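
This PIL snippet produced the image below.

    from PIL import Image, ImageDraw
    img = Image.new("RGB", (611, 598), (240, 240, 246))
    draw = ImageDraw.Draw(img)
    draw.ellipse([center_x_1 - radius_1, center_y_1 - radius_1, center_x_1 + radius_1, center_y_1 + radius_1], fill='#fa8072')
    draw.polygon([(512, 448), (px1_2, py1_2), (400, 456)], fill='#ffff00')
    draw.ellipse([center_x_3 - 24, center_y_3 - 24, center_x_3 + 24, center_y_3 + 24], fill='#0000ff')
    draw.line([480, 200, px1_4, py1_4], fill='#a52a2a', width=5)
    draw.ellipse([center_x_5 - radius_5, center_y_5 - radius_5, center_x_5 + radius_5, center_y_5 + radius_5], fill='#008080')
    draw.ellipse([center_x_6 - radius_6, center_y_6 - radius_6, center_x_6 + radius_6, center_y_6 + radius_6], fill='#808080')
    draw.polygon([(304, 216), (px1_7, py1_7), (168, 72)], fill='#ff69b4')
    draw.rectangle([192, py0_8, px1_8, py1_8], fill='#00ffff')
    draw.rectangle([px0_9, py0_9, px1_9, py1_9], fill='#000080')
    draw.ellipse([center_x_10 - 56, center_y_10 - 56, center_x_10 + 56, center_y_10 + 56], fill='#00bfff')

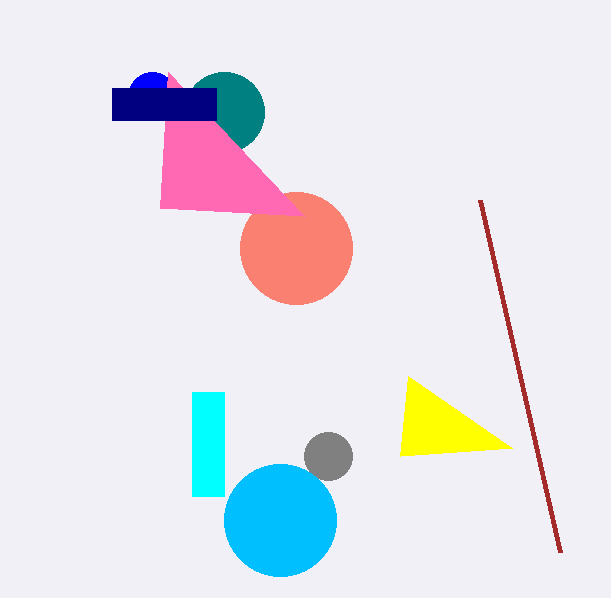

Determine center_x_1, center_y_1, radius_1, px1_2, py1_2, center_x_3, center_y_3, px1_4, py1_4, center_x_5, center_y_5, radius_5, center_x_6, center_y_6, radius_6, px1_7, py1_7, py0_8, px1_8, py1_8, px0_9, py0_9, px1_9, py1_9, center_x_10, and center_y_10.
center_x_1 = 296
center_y_1 = 248
radius_1 = 56
px1_2 = 408
py1_2 = 376
center_x_3 = 152
center_y_3 = 96
px1_4 = 560
py1_4 = 552
center_x_5 = 224
center_y_5 = 112
radius_5 = 40
center_x_6 = 328
center_y_6 = 456
radius_6 = 24
px1_7 = 160
py1_7 = 208
py0_8 = 392
px1_8 = 224
py1_8 = 496
px0_9 = 112
py0_9 = 88
px1_9 = 216
py1_9 = 120
center_x_10 = 280
center_y_10 = 520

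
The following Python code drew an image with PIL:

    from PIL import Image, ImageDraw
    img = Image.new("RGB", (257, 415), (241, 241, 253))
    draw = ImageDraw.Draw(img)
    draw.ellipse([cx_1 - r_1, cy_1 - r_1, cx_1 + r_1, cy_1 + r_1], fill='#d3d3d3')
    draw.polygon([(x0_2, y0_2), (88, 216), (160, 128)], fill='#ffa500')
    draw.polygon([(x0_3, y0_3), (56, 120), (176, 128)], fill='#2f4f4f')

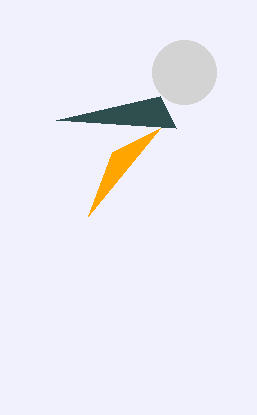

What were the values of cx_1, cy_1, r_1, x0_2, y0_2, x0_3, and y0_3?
cx_1 = 184, cy_1 = 72, r_1 = 32, x0_2 = 112, y0_2 = 152, x0_3 = 160, y0_3 = 96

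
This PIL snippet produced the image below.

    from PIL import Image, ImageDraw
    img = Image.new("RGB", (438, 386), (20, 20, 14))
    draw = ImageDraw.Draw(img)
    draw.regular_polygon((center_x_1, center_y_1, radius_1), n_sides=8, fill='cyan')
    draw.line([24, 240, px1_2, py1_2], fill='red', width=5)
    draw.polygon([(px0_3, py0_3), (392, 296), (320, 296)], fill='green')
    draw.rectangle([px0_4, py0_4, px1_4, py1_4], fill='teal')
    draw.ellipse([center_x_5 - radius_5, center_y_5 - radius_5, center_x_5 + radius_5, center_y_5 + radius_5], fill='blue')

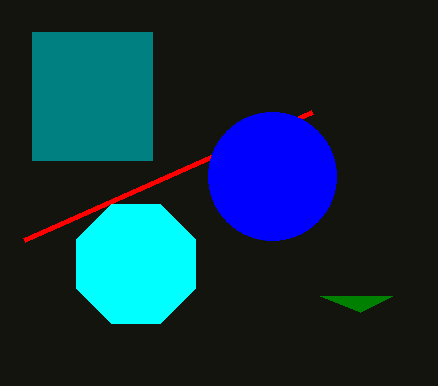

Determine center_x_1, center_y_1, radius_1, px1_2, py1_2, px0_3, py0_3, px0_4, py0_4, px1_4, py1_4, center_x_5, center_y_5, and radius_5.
center_x_1 = 136, center_y_1 = 264, radius_1 = 64, px1_2 = 312, py1_2 = 112, px0_3 = 360, py0_3 = 312, px0_4 = 32, py0_4 = 32, px1_4 = 152, py1_4 = 160, center_x_5 = 272, center_y_5 = 176, radius_5 = 64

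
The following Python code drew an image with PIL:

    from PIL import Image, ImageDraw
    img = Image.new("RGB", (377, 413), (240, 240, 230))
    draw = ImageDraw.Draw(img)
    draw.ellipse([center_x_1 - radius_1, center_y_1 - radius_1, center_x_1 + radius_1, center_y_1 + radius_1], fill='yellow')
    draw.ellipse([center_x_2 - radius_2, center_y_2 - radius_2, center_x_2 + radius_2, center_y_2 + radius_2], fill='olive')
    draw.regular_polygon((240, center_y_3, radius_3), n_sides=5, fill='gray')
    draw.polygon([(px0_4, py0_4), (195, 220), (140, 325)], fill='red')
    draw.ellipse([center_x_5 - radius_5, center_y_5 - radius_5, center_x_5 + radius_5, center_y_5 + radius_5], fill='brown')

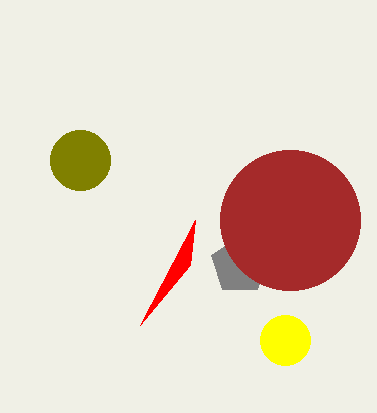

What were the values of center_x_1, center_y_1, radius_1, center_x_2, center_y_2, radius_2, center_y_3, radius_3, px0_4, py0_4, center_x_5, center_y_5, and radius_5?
center_x_1 = 285; center_y_1 = 340; radius_1 = 25; center_x_2 = 80; center_y_2 = 160; radius_2 = 30; center_y_3 = 265; radius_3 = 30; px0_4 = 190; py0_4 = 265; center_x_5 = 290; center_y_5 = 220; radius_5 = 70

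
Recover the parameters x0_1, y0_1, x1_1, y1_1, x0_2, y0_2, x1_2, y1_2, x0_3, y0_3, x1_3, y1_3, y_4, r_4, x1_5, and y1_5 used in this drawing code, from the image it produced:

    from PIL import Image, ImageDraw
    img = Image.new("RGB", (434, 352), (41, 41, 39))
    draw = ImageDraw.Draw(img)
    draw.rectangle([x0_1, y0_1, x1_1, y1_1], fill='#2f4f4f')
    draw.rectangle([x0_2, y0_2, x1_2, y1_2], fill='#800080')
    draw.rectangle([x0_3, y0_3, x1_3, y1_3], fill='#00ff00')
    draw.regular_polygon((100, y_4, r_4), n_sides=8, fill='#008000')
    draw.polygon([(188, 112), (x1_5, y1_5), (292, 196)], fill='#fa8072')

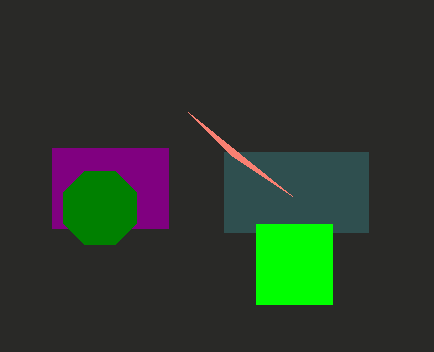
x0_1 = 224; y0_1 = 152; x1_1 = 368; y1_1 = 232; x0_2 = 52; y0_2 = 148; x1_2 = 168; y1_2 = 228; x0_3 = 256; y0_3 = 224; x1_3 = 332; y1_3 = 304; y_4 = 208; r_4 = 40; x1_5 = 232; y1_5 = 156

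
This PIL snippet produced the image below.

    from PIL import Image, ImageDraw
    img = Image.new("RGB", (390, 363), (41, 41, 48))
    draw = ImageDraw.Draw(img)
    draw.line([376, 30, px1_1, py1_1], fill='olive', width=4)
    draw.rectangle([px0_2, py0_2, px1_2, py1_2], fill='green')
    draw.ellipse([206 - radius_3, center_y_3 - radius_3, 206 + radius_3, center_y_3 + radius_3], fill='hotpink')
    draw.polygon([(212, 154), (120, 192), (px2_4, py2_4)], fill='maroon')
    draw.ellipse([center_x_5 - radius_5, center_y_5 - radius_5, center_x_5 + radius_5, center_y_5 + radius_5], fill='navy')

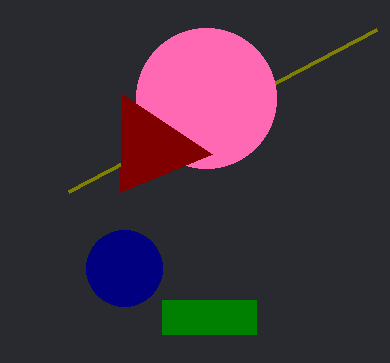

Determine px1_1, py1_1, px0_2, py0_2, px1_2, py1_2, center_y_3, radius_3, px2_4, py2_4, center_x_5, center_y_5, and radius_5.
px1_1 = 68, py1_1 = 192, px0_2 = 162, py0_2 = 300, px1_2 = 256, py1_2 = 334, center_y_3 = 98, radius_3 = 70, px2_4 = 122, py2_4 = 94, center_x_5 = 124, center_y_5 = 268, radius_5 = 38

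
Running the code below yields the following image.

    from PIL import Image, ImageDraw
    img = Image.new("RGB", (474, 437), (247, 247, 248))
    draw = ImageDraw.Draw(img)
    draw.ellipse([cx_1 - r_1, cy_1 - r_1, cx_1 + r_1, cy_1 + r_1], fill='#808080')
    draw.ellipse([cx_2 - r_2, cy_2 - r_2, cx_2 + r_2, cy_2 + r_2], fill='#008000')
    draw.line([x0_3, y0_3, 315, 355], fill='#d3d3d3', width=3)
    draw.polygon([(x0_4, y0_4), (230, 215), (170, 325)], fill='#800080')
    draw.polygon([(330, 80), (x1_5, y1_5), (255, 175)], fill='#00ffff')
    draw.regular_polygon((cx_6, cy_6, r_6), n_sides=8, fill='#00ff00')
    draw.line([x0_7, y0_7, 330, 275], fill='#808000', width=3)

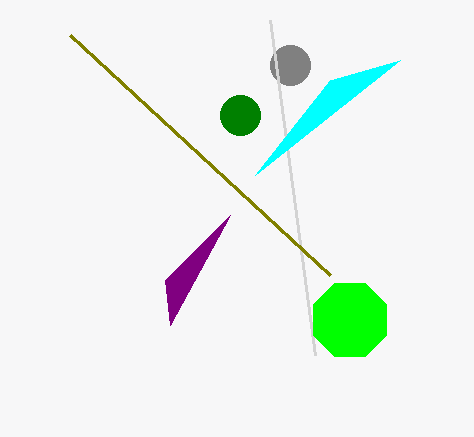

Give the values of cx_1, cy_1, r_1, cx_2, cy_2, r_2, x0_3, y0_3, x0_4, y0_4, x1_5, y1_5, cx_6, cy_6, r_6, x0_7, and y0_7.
cx_1 = 290; cy_1 = 65; r_1 = 20; cx_2 = 240; cy_2 = 115; r_2 = 20; x0_3 = 270; y0_3 = 20; x0_4 = 165; y0_4 = 280; x1_5 = 400; y1_5 = 60; cx_6 = 350; cy_6 = 320; r_6 = 40; x0_7 = 70; y0_7 = 35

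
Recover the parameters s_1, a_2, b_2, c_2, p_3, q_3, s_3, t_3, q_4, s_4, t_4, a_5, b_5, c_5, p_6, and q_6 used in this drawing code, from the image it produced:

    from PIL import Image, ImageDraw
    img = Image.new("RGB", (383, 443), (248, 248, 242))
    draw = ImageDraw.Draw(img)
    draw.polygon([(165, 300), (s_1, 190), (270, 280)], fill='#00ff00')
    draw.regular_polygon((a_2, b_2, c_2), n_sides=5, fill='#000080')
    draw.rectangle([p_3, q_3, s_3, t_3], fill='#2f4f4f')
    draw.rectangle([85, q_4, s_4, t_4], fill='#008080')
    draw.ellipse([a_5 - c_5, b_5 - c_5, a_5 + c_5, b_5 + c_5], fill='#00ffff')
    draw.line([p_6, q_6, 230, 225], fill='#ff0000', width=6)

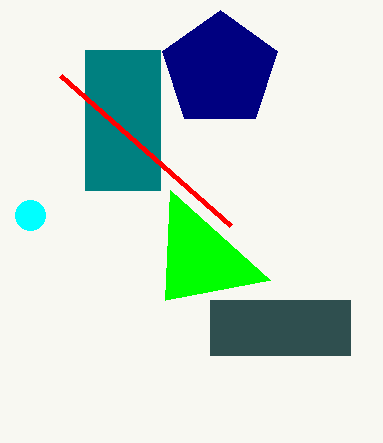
s_1 = 170; a_2 = 220; b_2 = 70; c_2 = 60; p_3 = 210; q_3 = 300; s_3 = 350; t_3 = 355; q_4 = 50; s_4 = 160; t_4 = 190; a_5 = 30; b_5 = 215; c_5 = 15; p_6 = 60; q_6 = 75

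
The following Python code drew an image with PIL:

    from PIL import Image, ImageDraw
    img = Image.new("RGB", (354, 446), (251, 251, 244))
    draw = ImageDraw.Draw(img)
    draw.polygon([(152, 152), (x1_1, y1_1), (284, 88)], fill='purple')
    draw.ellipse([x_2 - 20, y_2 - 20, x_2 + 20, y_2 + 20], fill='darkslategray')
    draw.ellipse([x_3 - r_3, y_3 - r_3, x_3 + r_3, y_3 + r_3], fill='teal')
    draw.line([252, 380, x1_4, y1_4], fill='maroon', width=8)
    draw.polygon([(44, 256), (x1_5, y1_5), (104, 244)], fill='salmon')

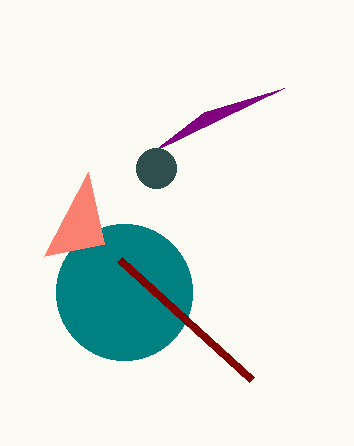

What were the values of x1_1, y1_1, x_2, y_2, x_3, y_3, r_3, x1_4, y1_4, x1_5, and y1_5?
x1_1 = 204; y1_1 = 112; x_2 = 156; y_2 = 168; x_3 = 124; y_3 = 292; r_3 = 68; x1_4 = 120; y1_4 = 260; x1_5 = 88; y1_5 = 172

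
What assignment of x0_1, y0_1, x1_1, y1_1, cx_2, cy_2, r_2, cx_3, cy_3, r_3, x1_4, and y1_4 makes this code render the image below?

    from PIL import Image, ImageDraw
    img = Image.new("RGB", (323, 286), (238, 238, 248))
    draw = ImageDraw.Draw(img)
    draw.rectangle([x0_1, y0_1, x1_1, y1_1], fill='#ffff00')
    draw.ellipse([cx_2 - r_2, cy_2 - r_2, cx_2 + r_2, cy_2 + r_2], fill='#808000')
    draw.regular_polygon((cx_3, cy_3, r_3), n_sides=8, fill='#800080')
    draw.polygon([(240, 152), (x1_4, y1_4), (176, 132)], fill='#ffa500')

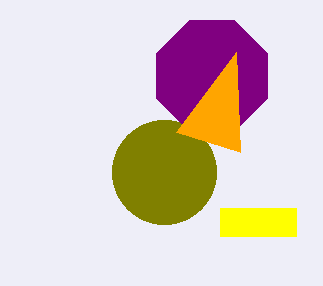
x0_1 = 220, y0_1 = 208, x1_1 = 296, y1_1 = 236, cx_2 = 164, cy_2 = 172, r_2 = 52, cx_3 = 212, cy_3 = 76, r_3 = 60, x1_4 = 236, y1_4 = 52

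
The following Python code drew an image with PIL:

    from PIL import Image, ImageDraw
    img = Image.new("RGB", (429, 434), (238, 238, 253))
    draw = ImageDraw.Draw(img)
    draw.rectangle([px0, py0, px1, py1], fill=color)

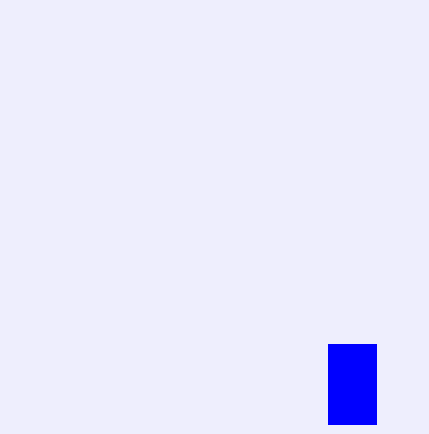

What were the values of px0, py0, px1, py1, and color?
px0 = 328
py0 = 344
px1 = 376
py1 = 424
color = 'blue'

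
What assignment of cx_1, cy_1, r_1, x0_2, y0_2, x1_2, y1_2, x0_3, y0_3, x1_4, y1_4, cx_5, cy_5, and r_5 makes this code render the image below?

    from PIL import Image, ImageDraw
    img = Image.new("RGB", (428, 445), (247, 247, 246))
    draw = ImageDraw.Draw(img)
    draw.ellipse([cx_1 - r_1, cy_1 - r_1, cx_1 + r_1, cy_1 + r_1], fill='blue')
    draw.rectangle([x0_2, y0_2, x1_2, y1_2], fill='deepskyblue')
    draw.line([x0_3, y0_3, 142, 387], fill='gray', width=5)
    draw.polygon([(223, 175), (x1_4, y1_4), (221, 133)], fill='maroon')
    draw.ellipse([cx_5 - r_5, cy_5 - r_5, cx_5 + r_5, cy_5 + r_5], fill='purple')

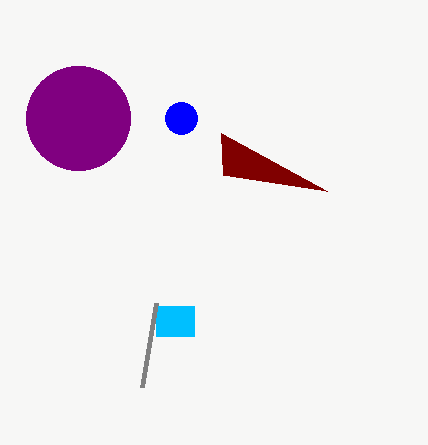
cx_1 = 181
cy_1 = 118
r_1 = 16
x0_2 = 156
y0_2 = 306
x1_2 = 194
y1_2 = 336
x0_3 = 156
y0_3 = 303
x1_4 = 327
y1_4 = 191
cx_5 = 78
cy_5 = 118
r_5 = 52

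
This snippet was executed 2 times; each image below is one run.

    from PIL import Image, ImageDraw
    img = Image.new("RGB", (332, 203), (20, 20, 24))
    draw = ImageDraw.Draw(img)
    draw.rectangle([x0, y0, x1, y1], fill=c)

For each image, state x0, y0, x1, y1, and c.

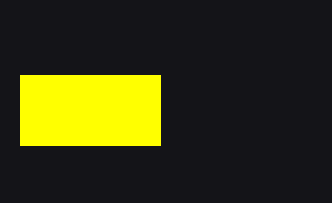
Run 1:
x0 = 20, y0 = 75, x1 = 160, y1 = 145, c = 'yellow'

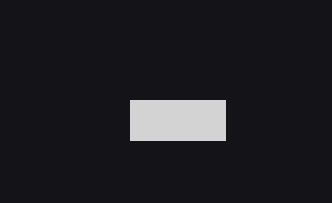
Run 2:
x0 = 130, y0 = 100, x1 = 225, y1 = 140, c = 'lightgray'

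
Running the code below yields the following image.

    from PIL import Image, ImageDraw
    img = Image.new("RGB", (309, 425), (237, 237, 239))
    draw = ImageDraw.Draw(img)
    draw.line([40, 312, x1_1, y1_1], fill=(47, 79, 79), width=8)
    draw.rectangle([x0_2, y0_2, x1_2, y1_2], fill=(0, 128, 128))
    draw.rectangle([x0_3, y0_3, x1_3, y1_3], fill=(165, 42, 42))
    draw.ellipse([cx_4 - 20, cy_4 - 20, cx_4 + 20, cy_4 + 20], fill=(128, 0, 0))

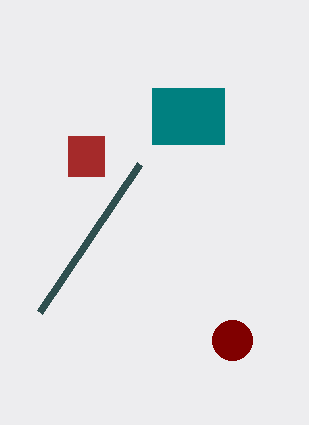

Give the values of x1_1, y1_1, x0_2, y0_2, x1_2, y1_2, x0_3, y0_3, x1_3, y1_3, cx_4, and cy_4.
x1_1 = 140
y1_1 = 164
x0_2 = 152
y0_2 = 88
x1_2 = 224
y1_2 = 144
x0_3 = 68
y0_3 = 136
x1_3 = 104
y1_3 = 176
cx_4 = 232
cy_4 = 340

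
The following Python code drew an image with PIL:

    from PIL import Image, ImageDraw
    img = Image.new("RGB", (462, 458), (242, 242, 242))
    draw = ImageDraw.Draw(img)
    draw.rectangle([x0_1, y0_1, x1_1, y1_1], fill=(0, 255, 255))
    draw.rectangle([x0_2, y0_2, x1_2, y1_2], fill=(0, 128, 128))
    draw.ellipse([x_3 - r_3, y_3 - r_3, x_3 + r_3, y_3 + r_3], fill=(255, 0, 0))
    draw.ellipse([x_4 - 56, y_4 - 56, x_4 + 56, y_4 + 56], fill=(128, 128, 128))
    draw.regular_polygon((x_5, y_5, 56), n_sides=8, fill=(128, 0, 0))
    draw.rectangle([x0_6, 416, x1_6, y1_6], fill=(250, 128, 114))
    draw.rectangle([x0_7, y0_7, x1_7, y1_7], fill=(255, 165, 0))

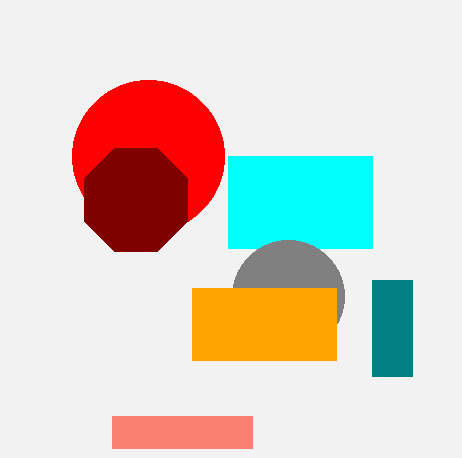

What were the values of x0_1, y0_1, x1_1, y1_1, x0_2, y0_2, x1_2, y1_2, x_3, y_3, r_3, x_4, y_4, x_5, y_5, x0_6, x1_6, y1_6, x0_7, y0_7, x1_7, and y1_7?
x0_1 = 228; y0_1 = 156; x1_1 = 372; y1_1 = 248; x0_2 = 372; y0_2 = 280; x1_2 = 412; y1_2 = 376; x_3 = 148; y_3 = 156; r_3 = 76; x_4 = 288; y_4 = 296; x_5 = 136; y_5 = 200; x0_6 = 112; x1_6 = 252; y1_6 = 448; x0_7 = 192; y0_7 = 288; x1_7 = 336; y1_7 = 360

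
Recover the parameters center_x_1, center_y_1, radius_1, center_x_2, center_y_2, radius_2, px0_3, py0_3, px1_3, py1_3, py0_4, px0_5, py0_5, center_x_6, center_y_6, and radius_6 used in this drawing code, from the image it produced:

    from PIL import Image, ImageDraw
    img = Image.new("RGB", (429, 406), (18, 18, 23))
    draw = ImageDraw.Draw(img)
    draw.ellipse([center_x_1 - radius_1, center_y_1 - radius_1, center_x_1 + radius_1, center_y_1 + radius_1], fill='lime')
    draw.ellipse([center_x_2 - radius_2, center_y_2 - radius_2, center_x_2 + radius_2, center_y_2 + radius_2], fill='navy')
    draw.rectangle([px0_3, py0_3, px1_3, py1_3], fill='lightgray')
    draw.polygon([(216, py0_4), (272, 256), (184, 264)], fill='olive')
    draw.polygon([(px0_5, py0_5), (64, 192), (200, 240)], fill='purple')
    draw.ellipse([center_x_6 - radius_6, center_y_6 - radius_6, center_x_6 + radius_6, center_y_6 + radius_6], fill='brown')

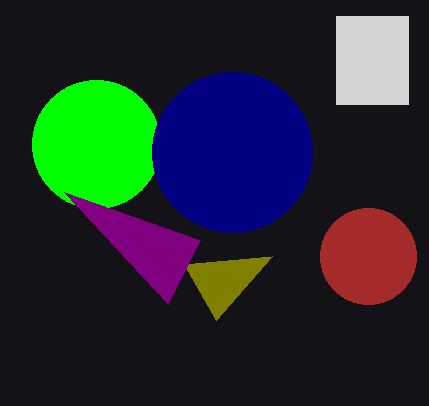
center_x_1 = 96; center_y_1 = 144; radius_1 = 64; center_x_2 = 232; center_y_2 = 152; radius_2 = 80; px0_3 = 336; py0_3 = 16; px1_3 = 408; py1_3 = 104; py0_4 = 320; px0_5 = 168; py0_5 = 304; center_x_6 = 368; center_y_6 = 256; radius_6 = 48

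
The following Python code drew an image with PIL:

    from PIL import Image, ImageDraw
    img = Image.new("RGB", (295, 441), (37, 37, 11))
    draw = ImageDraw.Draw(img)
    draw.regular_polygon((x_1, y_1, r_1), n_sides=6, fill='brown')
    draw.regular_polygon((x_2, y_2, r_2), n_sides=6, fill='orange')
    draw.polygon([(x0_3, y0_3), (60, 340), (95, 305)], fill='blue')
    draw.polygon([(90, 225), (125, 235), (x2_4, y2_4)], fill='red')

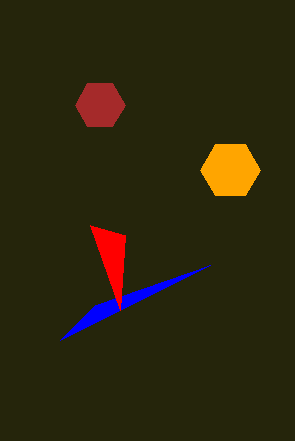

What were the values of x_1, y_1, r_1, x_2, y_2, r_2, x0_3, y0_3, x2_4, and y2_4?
x_1 = 100; y_1 = 105; r_1 = 25; x_2 = 230; y_2 = 170; r_2 = 30; x0_3 = 210; y0_3 = 265; x2_4 = 120; y2_4 = 310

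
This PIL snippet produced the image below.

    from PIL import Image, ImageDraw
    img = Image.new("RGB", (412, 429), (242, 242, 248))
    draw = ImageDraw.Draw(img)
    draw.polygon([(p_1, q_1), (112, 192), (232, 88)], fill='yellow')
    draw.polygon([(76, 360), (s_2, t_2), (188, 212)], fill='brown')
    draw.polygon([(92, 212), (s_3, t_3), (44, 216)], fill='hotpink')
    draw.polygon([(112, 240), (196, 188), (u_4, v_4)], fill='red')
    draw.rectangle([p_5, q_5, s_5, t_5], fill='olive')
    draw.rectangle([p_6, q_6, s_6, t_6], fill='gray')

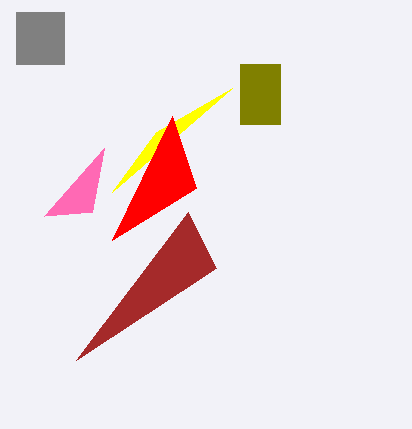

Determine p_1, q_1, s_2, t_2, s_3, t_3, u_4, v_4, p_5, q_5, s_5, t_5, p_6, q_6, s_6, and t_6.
p_1 = 156; q_1 = 132; s_2 = 216; t_2 = 268; s_3 = 104; t_3 = 148; u_4 = 172; v_4 = 116; p_5 = 240; q_5 = 64; s_5 = 280; t_5 = 124; p_6 = 16; q_6 = 12; s_6 = 64; t_6 = 64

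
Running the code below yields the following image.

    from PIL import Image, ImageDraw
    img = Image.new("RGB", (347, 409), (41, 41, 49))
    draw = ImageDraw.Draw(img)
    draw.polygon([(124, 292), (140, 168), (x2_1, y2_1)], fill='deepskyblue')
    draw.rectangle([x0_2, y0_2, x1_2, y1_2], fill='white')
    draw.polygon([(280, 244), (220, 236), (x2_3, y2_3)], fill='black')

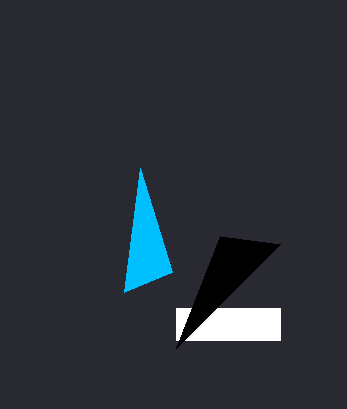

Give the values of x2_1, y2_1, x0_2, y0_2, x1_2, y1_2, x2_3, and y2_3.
x2_1 = 172, y2_1 = 272, x0_2 = 176, y0_2 = 308, x1_2 = 280, y1_2 = 340, x2_3 = 176, y2_3 = 348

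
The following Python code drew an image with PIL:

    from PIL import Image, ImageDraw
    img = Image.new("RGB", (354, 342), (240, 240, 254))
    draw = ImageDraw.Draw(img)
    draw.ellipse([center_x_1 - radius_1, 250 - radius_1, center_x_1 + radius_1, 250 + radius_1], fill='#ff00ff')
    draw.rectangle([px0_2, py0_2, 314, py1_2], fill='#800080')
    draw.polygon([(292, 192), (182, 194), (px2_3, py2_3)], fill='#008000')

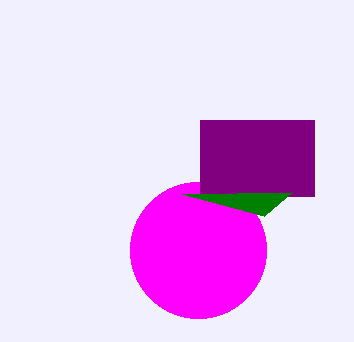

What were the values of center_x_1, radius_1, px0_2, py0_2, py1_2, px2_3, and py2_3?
center_x_1 = 198
radius_1 = 68
px0_2 = 200
py0_2 = 120
py1_2 = 196
px2_3 = 264
py2_3 = 216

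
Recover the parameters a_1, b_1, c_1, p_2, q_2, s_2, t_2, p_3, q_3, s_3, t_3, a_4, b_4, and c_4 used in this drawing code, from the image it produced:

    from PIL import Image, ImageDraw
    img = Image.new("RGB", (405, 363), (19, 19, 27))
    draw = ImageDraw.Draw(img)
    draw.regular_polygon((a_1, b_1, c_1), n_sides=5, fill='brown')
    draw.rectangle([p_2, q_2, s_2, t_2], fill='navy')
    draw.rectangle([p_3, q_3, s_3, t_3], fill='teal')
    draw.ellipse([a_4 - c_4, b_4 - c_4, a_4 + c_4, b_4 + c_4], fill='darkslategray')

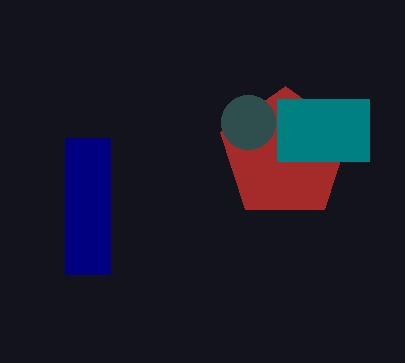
a_1 = 285, b_1 = 154, c_1 = 68, p_2 = 65, q_2 = 138, s_2 = 110, t_2 = 274, p_3 = 277, q_3 = 99, s_3 = 369, t_3 = 161, a_4 = 248, b_4 = 122, c_4 = 27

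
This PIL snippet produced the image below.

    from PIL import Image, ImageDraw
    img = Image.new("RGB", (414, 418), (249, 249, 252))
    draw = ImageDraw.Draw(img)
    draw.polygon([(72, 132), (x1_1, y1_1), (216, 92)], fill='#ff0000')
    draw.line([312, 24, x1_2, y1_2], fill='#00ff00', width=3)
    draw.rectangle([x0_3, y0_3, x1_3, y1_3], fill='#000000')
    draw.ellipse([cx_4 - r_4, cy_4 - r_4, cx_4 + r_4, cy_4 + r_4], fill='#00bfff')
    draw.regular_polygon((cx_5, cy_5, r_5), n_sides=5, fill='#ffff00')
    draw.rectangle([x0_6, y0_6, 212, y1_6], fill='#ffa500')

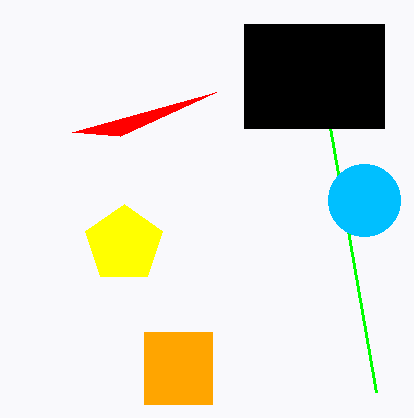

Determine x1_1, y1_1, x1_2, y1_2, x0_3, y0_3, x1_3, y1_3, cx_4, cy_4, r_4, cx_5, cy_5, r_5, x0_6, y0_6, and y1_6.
x1_1 = 120
y1_1 = 136
x1_2 = 376
y1_2 = 392
x0_3 = 244
y0_3 = 24
x1_3 = 384
y1_3 = 128
cx_4 = 364
cy_4 = 200
r_4 = 36
cx_5 = 124
cy_5 = 244
r_5 = 40
x0_6 = 144
y0_6 = 332
y1_6 = 404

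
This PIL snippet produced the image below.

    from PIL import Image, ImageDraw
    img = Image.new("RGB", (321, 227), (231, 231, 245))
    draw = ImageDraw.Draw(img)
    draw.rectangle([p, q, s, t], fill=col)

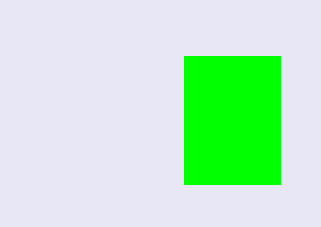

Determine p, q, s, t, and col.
p = 184
q = 56
s = 280
t = 184
col = 'lime'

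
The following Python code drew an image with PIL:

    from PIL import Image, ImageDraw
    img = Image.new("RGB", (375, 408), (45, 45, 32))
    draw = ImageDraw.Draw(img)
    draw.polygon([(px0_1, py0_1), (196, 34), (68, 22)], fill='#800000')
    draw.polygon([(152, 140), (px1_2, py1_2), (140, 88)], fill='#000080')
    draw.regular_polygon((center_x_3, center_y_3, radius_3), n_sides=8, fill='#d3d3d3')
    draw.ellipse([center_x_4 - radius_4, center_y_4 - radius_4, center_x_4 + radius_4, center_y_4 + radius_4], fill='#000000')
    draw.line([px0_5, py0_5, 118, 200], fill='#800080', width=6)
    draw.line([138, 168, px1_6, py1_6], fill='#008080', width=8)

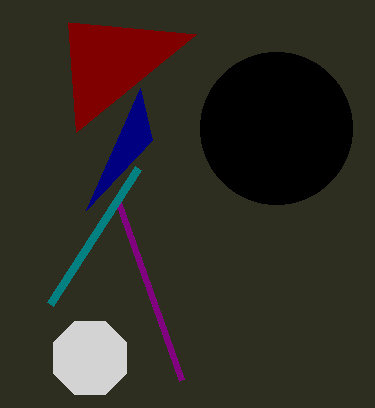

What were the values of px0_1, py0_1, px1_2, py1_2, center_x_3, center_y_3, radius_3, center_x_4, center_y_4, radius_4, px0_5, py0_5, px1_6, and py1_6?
px0_1 = 76
py0_1 = 132
px1_2 = 86
py1_2 = 210
center_x_3 = 90
center_y_3 = 358
radius_3 = 40
center_x_4 = 276
center_y_4 = 128
radius_4 = 76
px0_5 = 182
py0_5 = 380
px1_6 = 50
py1_6 = 304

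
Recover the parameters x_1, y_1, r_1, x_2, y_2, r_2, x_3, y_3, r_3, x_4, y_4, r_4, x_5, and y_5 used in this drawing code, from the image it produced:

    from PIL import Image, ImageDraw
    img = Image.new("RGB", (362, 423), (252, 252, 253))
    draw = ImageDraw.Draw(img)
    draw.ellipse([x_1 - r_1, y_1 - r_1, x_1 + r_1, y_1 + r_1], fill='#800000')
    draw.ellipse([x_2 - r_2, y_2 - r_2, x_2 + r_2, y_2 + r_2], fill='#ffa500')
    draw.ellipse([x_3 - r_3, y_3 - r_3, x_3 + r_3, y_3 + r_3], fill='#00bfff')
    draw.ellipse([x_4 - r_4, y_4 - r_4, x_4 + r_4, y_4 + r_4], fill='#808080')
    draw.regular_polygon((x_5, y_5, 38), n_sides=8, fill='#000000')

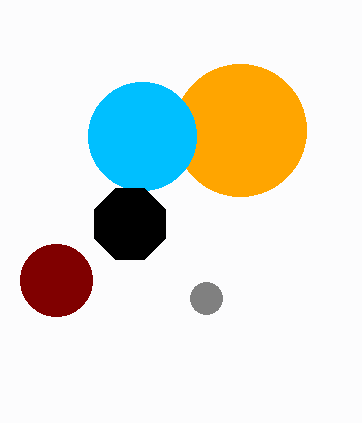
x_1 = 56, y_1 = 280, r_1 = 36, x_2 = 240, y_2 = 130, r_2 = 66, x_3 = 142, y_3 = 136, r_3 = 54, x_4 = 206, y_4 = 298, r_4 = 16, x_5 = 130, y_5 = 224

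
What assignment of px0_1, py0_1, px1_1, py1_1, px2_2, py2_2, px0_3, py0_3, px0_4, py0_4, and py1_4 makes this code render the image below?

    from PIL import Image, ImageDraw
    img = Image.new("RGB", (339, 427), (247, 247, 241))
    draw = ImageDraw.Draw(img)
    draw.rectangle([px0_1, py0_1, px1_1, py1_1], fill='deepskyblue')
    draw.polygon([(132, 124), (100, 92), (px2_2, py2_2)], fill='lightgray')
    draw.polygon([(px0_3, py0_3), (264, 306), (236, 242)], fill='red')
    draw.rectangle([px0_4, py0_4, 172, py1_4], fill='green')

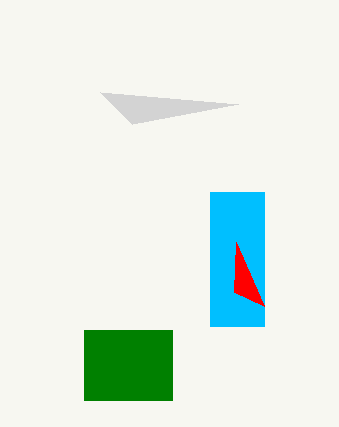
px0_1 = 210
py0_1 = 192
px1_1 = 264
py1_1 = 326
px2_2 = 238
py2_2 = 104
px0_3 = 234
py0_3 = 292
px0_4 = 84
py0_4 = 330
py1_4 = 400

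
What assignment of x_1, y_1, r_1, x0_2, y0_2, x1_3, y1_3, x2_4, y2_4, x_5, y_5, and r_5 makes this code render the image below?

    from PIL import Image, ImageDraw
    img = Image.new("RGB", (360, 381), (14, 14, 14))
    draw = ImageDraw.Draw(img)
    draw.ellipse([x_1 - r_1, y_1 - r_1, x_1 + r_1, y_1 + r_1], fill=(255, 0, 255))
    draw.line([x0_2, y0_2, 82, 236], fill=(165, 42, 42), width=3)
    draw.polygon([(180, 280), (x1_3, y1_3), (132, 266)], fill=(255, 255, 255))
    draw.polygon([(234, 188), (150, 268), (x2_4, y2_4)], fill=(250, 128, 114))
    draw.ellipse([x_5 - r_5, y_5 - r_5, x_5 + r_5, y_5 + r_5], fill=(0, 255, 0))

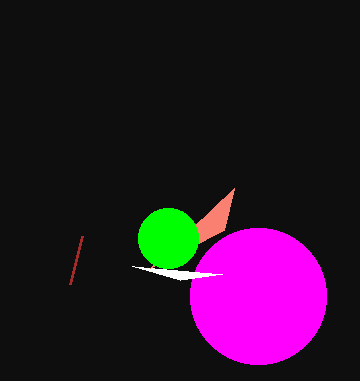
x_1 = 258; y_1 = 296; r_1 = 68; x0_2 = 70; y0_2 = 284; x1_3 = 222; y1_3 = 274; x2_4 = 224; y2_4 = 230; x_5 = 168; y_5 = 238; r_5 = 30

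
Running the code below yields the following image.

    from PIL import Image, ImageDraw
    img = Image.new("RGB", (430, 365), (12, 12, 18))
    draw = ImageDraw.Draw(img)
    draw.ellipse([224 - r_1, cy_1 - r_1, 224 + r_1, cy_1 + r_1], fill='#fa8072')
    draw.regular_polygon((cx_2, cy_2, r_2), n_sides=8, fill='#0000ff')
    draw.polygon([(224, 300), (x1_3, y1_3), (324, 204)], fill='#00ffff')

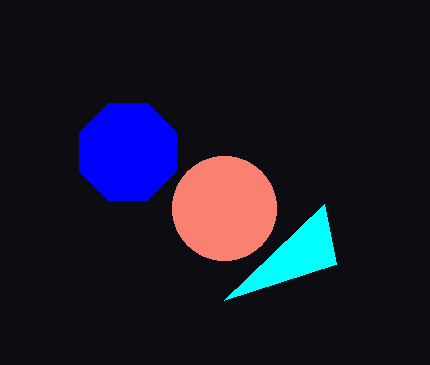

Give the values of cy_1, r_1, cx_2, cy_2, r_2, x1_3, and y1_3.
cy_1 = 208
r_1 = 52
cx_2 = 128
cy_2 = 152
r_2 = 52
x1_3 = 336
y1_3 = 264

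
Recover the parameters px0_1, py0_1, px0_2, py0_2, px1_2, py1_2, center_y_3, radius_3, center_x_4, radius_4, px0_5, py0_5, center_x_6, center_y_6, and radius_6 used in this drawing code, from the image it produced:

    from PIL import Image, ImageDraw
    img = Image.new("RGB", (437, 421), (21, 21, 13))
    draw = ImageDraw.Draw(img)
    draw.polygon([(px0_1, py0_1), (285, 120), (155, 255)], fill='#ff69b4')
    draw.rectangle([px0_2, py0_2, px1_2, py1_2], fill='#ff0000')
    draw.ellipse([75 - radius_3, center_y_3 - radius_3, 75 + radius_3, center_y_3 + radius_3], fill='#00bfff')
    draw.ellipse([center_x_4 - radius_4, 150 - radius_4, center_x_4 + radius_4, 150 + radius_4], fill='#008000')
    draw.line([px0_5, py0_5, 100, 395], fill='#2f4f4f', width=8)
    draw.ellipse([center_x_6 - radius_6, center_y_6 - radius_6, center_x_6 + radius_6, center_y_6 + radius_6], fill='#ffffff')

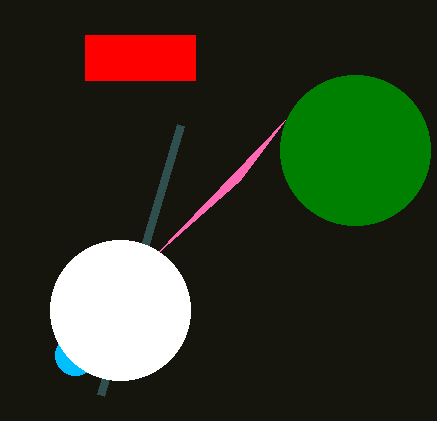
px0_1 = 240; py0_1 = 180; px0_2 = 85; py0_2 = 35; px1_2 = 195; py1_2 = 80; center_y_3 = 355; radius_3 = 20; center_x_4 = 355; radius_4 = 75; px0_5 = 180; py0_5 = 125; center_x_6 = 120; center_y_6 = 310; radius_6 = 70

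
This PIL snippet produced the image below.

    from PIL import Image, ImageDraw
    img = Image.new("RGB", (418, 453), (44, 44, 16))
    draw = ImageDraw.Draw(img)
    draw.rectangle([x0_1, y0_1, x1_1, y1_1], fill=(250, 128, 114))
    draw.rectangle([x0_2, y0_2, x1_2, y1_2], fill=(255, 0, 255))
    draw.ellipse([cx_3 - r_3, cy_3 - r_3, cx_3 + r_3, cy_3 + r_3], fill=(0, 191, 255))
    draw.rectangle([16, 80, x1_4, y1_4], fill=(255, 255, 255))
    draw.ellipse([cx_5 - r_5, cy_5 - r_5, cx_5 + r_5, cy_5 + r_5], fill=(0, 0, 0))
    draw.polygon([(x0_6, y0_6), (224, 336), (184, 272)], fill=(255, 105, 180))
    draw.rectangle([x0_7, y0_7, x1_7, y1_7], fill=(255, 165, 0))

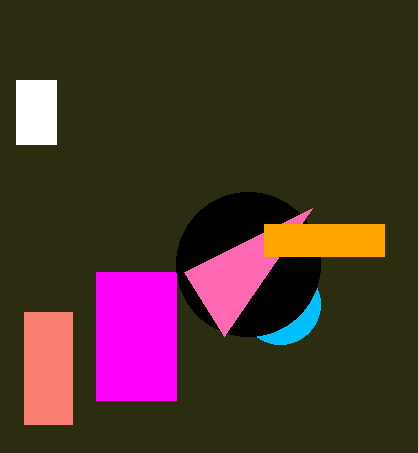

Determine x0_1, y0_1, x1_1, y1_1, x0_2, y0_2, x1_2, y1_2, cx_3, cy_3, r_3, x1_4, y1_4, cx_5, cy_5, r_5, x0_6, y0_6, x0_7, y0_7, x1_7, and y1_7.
x0_1 = 24, y0_1 = 312, x1_1 = 72, y1_1 = 424, x0_2 = 96, y0_2 = 272, x1_2 = 176, y1_2 = 400, cx_3 = 280, cy_3 = 304, r_3 = 40, x1_4 = 56, y1_4 = 144, cx_5 = 248, cy_5 = 264, r_5 = 72, x0_6 = 312, y0_6 = 208, x0_7 = 264, y0_7 = 224, x1_7 = 384, y1_7 = 256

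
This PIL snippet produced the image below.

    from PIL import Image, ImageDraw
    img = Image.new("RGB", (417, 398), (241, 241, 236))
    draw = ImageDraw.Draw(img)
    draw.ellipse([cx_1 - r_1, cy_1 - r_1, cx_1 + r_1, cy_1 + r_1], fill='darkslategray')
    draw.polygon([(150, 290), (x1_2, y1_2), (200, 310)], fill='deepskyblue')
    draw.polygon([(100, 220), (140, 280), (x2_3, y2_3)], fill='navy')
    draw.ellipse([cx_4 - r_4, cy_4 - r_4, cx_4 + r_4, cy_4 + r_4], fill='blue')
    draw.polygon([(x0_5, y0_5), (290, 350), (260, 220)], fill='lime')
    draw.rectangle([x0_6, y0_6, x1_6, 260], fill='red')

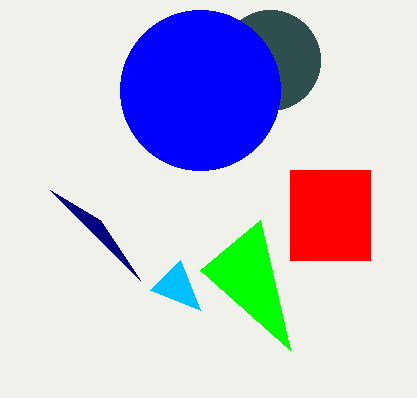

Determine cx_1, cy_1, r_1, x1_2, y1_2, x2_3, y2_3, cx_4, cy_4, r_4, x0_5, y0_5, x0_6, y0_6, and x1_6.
cx_1 = 270
cy_1 = 60
r_1 = 50
x1_2 = 180
y1_2 = 260
x2_3 = 50
y2_3 = 190
cx_4 = 200
cy_4 = 90
r_4 = 80
x0_5 = 200
y0_5 = 270
x0_6 = 290
y0_6 = 170
x1_6 = 370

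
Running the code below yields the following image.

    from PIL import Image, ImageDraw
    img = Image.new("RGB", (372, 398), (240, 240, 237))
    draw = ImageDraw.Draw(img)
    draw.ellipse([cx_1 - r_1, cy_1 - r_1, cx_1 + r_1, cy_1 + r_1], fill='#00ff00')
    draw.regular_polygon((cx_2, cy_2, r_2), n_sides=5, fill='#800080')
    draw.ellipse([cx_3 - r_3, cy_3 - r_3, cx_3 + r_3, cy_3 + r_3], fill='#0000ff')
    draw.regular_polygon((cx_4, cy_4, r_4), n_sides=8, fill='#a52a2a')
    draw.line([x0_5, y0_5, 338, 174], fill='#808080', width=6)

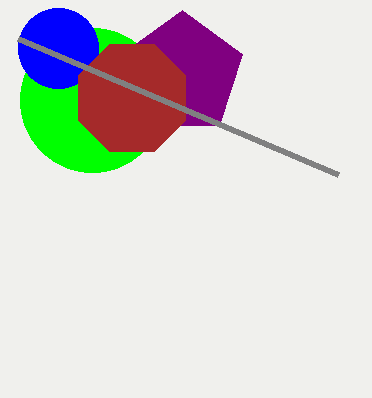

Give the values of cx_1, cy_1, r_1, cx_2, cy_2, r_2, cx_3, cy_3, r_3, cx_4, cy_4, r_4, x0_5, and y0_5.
cx_1 = 92, cy_1 = 100, r_1 = 72, cx_2 = 182, cy_2 = 74, r_2 = 64, cx_3 = 58, cy_3 = 48, r_3 = 40, cx_4 = 132, cy_4 = 98, r_4 = 58, x0_5 = 18, y0_5 = 38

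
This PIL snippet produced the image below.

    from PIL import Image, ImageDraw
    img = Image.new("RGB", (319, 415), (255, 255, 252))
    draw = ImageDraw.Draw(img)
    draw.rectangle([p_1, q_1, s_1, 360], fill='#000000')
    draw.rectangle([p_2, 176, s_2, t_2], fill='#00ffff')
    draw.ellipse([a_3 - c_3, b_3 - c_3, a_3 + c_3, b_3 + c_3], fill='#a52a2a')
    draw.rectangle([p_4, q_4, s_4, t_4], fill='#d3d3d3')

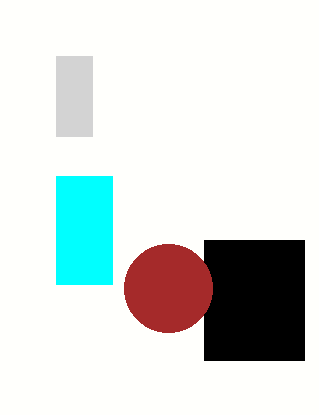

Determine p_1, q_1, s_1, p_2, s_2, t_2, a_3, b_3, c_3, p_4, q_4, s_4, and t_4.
p_1 = 204, q_1 = 240, s_1 = 304, p_2 = 56, s_2 = 112, t_2 = 284, a_3 = 168, b_3 = 288, c_3 = 44, p_4 = 56, q_4 = 56, s_4 = 92, t_4 = 136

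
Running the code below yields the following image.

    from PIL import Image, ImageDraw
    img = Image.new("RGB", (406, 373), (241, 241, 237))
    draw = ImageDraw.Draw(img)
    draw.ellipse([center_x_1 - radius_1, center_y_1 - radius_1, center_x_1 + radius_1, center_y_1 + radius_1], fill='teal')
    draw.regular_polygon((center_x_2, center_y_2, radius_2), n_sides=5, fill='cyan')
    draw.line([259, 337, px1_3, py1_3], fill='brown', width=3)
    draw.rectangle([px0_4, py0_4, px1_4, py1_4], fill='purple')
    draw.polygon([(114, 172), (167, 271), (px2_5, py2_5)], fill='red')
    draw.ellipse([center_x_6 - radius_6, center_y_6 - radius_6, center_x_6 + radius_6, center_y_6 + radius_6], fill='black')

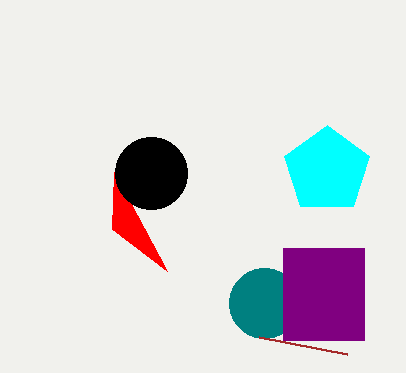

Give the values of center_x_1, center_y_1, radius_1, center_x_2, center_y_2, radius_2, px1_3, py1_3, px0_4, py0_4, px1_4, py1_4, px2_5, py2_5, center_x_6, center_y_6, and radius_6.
center_x_1 = 264
center_y_1 = 303
radius_1 = 35
center_x_2 = 327
center_y_2 = 170
radius_2 = 45
px1_3 = 347
py1_3 = 354
px0_4 = 283
py0_4 = 248
px1_4 = 364
py1_4 = 340
px2_5 = 112
py2_5 = 229
center_x_6 = 151
center_y_6 = 173
radius_6 = 36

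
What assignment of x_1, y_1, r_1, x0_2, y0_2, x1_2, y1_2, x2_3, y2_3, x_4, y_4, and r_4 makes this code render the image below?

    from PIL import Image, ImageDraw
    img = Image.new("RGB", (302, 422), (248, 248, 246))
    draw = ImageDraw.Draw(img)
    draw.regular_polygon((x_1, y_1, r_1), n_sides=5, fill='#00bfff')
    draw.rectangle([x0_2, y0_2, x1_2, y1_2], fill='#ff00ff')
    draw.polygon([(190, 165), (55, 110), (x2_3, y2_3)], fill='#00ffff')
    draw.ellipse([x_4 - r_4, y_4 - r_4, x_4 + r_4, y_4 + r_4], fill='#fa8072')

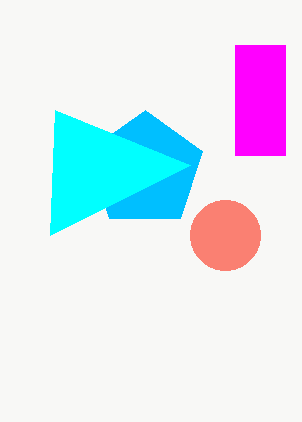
x_1 = 145
y_1 = 170
r_1 = 60
x0_2 = 235
y0_2 = 45
x1_2 = 285
y1_2 = 155
x2_3 = 50
y2_3 = 235
x_4 = 225
y_4 = 235
r_4 = 35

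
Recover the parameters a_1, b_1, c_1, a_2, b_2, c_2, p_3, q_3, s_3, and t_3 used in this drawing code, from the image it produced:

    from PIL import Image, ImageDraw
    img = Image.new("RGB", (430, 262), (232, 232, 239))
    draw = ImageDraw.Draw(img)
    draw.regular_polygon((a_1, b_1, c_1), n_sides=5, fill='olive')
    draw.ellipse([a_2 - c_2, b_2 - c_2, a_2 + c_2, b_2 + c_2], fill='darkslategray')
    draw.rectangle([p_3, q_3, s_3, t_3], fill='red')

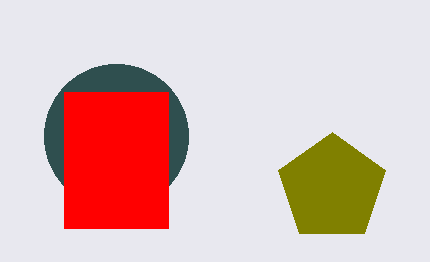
a_1 = 332
b_1 = 188
c_1 = 56
a_2 = 116
b_2 = 136
c_2 = 72
p_3 = 64
q_3 = 92
s_3 = 168
t_3 = 228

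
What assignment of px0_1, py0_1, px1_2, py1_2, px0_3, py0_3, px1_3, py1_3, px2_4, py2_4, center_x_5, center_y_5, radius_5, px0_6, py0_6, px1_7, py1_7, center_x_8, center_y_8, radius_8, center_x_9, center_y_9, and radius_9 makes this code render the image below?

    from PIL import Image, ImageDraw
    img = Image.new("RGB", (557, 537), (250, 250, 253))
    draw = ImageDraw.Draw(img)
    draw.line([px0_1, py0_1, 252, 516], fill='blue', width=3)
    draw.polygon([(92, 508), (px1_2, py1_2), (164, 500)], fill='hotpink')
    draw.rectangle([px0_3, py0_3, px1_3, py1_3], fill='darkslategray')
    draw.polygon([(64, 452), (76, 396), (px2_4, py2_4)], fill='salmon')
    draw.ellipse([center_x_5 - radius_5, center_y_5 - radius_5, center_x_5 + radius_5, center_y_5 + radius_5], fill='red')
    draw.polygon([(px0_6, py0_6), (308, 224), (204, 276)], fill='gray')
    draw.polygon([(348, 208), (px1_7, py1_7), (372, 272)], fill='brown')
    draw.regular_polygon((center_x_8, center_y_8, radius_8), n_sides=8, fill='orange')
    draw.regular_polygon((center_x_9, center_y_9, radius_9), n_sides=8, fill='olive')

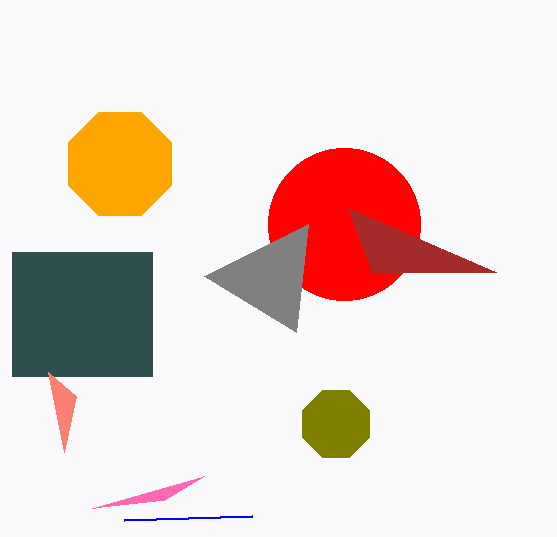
px0_1 = 124
py0_1 = 520
px1_2 = 204
py1_2 = 476
px0_3 = 12
py0_3 = 252
px1_3 = 152
py1_3 = 376
px2_4 = 48
py2_4 = 372
center_x_5 = 344
center_y_5 = 224
radius_5 = 76
px0_6 = 296
py0_6 = 332
px1_7 = 496
py1_7 = 272
center_x_8 = 120
center_y_8 = 164
radius_8 = 56
center_x_9 = 336
center_y_9 = 424
radius_9 = 36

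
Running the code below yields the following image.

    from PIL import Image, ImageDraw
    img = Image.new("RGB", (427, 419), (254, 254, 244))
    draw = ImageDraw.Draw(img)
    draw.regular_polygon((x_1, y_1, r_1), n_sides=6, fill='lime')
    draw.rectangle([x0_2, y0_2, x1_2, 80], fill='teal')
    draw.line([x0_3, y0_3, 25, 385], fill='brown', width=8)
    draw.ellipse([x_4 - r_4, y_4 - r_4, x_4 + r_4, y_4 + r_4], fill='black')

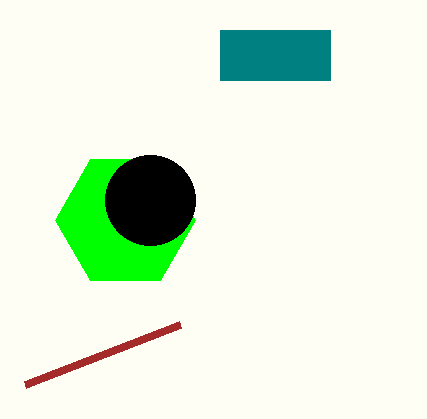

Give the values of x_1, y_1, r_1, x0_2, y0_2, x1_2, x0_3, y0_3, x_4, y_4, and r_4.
x_1 = 125
y_1 = 220
r_1 = 70
x0_2 = 220
y0_2 = 30
x1_2 = 330
x0_3 = 180
y0_3 = 325
x_4 = 150
y_4 = 200
r_4 = 45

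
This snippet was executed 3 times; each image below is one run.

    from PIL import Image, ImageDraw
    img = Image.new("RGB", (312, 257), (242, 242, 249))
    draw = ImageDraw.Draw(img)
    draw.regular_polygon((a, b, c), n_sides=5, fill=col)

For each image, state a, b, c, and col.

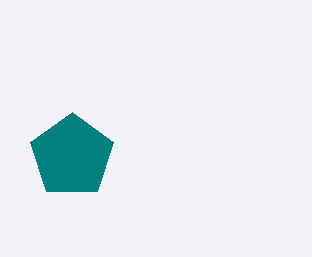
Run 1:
a = 72, b = 156, c = 44, col = 'teal'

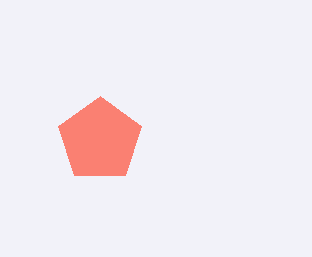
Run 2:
a = 100
b = 140
c = 44
col = 'salmon'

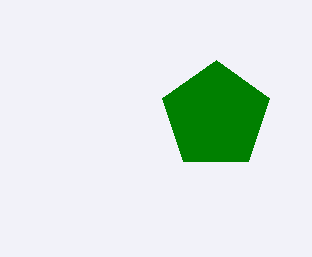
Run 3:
a = 216
b = 116
c = 56
col = 'green'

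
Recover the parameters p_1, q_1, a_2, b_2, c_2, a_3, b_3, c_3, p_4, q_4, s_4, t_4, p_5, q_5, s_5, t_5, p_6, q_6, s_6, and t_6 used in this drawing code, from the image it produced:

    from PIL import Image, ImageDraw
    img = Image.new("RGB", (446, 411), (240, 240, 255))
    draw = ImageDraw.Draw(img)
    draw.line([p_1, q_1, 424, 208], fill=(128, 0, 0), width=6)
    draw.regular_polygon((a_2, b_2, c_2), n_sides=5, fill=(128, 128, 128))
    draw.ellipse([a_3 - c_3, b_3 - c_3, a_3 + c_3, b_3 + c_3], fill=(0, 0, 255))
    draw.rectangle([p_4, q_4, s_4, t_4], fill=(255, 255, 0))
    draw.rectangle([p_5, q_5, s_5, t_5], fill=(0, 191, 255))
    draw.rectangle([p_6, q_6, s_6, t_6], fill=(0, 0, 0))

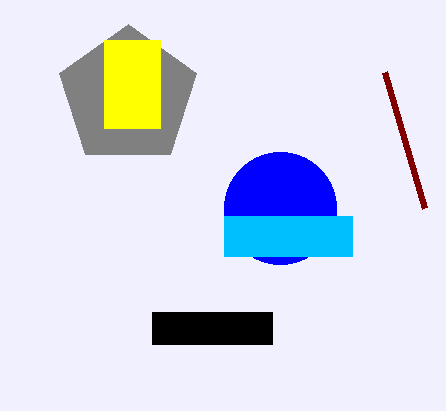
p_1 = 384; q_1 = 72; a_2 = 128; b_2 = 96; c_2 = 72; a_3 = 280; b_3 = 208; c_3 = 56; p_4 = 104; q_4 = 40; s_4 = 160; t_4 = 128; p_5 = 224; q_5 = 216; s_5 = 352; t_5 = 256; p_6 = 152; q_6 = 312; s_6 = 272; t_6 = 344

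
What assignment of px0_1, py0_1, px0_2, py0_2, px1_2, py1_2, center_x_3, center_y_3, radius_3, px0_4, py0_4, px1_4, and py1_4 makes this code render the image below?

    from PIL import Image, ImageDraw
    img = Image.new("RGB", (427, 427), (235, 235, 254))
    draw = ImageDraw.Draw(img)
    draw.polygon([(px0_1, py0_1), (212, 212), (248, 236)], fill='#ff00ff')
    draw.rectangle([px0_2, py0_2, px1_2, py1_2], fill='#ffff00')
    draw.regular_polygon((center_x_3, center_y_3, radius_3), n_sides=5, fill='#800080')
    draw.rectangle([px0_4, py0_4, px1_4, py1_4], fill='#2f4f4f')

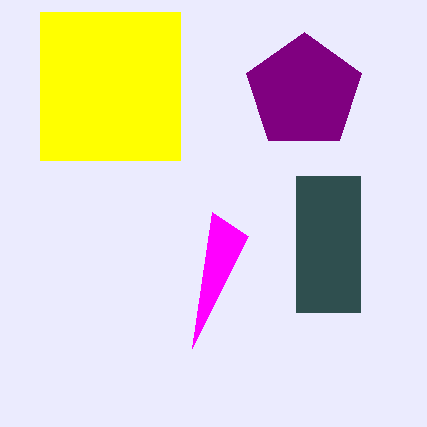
px0_1 = 192, py0_1 = 348, px0_2 = 40, py0_2 = 12, px1_2 = 180, py1_2 = 160, center_x_3 = 304, center_y_3 = 92, radius_3 = 60, px0_4 = 296, py0_4 = 176, px1_4 = 360, py1_4 = 312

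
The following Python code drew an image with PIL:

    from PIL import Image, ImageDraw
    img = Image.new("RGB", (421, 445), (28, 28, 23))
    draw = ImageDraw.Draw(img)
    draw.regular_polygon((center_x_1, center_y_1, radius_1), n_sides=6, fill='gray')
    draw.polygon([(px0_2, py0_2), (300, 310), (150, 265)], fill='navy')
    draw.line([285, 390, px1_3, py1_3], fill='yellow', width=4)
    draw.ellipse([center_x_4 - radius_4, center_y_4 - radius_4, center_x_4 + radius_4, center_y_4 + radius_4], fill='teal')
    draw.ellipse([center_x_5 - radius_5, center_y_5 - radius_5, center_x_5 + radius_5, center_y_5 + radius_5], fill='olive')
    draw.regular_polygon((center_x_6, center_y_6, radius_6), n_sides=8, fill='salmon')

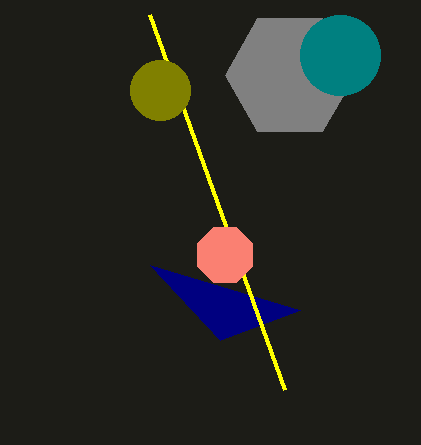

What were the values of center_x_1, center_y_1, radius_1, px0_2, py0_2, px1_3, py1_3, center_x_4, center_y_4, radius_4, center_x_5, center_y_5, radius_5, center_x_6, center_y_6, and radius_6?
center_x_1 = 290; center_y_1 = 75; radius_1 = 65; px0_2 = 220; py0_2 = 340; px1_3 = 150; py1_3 = 15; center_x_4 = 340; center_y_4 = 55; radius_4 = 40; center_x_5 = 160; center_y_5 = 90; radius_5 = 30; center_x_6 = 225; center_y_6 = 255; radius_6 = 30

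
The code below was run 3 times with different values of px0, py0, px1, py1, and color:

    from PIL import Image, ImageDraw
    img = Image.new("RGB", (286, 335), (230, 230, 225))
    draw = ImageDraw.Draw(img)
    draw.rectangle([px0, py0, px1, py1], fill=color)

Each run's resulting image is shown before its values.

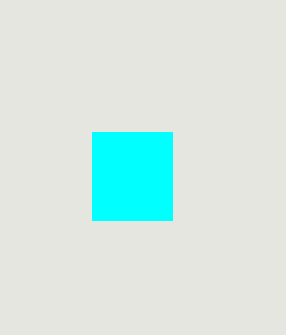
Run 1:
px0 = 92, py0 = 132, px1 = 172, py1 = 220, color = 'cyan'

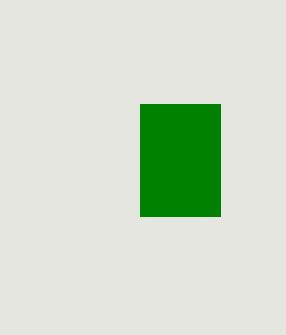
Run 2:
px0 = 140; py0 = 104; px1 = 220; py1 = 216; color = 'green'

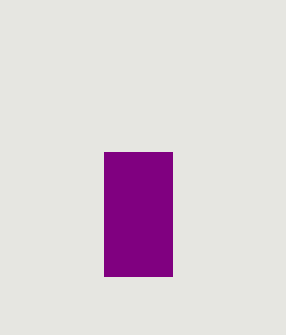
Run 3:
px0 = 104
py0 = 152
px1 = 172
py1 = 276
color = 'purple'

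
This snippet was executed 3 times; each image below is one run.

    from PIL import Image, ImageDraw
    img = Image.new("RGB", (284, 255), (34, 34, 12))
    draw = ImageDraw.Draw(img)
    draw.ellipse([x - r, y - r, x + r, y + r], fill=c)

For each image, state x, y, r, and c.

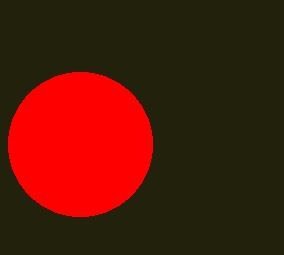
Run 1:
x = 80; y = 144; r = 72; c = 'red'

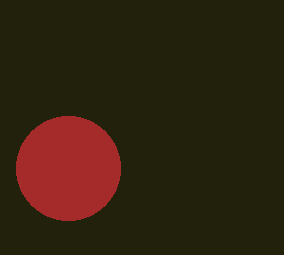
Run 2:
x = 68; y = 168; r = 52; c = 'brown'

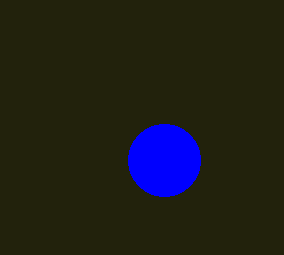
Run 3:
x = 164, y = 160, r = 36, c = 'blue'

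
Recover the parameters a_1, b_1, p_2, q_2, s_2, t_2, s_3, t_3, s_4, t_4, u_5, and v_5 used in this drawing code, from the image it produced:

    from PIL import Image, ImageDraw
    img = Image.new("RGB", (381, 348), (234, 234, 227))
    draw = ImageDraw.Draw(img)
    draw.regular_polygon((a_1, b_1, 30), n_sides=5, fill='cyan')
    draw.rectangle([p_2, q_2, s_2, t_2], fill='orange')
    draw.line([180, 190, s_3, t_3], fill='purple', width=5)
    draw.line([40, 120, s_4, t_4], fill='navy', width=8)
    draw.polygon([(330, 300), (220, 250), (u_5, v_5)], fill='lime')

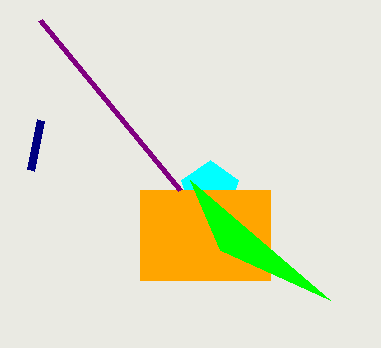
a_1 = 210; b_1 = 190; p_2 = 140; q_2 = 190; s_2 = 270; t_2 = 280; s_3 = 40; t_3 = 20; s_4 = 30; t_4 = 170; u_5 = 190; v_5 = 180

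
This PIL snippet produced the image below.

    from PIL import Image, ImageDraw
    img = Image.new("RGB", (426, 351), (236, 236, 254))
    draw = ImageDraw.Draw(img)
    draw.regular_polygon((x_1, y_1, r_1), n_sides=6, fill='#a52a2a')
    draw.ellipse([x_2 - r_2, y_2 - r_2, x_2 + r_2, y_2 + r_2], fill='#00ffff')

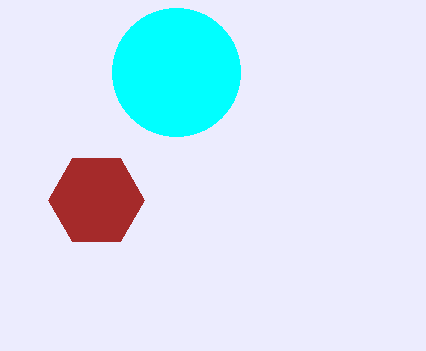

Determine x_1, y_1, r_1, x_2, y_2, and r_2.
x_1 = 96; y_1 = 200; r_1 = 48; x_2 = 176; y_2 = 72; r_2 = 64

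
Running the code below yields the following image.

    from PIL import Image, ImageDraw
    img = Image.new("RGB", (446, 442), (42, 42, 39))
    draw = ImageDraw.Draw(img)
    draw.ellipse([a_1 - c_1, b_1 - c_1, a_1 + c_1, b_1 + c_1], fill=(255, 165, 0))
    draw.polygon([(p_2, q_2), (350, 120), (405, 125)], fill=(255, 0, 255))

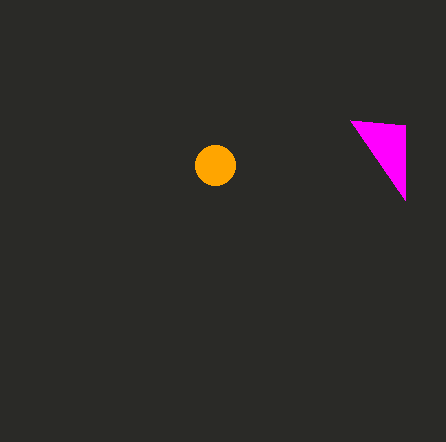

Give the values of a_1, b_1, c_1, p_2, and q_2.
a_1 = 215; b_1 = 165; c_1 = 20; p_2 = 405; q_2 = 200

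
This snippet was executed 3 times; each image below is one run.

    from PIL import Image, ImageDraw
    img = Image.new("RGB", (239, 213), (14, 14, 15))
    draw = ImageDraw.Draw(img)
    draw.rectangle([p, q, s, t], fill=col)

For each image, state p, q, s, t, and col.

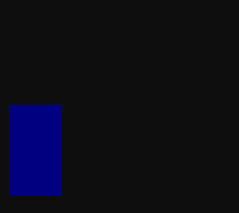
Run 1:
p = 10, q = 105, s = 60, t = 195, col = 'navy'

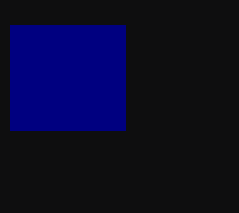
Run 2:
p = 10; q = 25; s = 125; t = 130; col = 'navy'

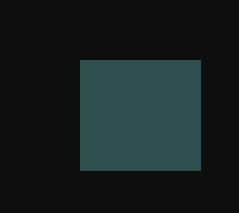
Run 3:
p = 80, q = 60, s = 200, t = 170, col = 'darkslategray'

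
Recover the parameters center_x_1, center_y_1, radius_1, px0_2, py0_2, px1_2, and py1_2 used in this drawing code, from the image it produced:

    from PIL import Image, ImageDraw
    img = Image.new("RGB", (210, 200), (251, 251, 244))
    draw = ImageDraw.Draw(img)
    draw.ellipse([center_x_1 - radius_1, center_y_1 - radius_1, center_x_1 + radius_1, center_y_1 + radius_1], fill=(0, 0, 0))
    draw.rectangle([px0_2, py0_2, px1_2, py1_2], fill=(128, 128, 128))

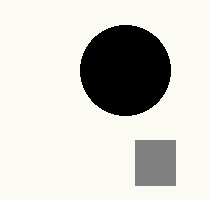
center_x_1 = 125, center_y_1 = 70, radius_1 = 45, px0_2 = 135, py0_2 = 140, px1_2 = 175, py1_2 = 185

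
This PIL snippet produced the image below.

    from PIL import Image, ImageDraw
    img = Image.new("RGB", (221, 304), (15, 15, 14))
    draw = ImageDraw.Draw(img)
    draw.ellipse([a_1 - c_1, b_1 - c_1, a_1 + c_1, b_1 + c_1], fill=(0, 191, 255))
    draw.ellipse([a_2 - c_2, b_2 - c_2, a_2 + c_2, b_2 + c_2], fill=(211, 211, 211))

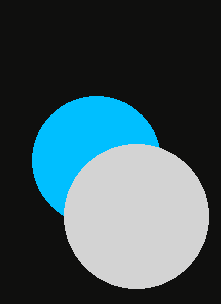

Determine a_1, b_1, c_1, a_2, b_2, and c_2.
a_1 = 96
b_1 = 160
c_1 = 64
a_2 = 136
b_2 = 216
c_2 = 72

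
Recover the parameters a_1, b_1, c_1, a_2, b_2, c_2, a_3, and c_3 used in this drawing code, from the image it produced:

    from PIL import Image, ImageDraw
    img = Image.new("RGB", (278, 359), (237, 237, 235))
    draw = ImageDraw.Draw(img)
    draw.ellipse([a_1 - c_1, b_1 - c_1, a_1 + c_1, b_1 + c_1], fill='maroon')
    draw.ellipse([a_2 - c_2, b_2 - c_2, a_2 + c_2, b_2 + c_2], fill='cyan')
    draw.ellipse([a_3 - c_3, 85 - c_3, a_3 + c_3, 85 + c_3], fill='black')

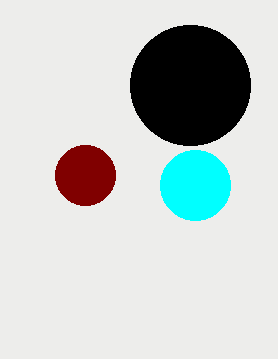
a_1 = 85, b_1 = 175, c_1 = 30, a_2 = 195, b_2 = 185, c_2 = 35, a_3 = 190, c_3 = 60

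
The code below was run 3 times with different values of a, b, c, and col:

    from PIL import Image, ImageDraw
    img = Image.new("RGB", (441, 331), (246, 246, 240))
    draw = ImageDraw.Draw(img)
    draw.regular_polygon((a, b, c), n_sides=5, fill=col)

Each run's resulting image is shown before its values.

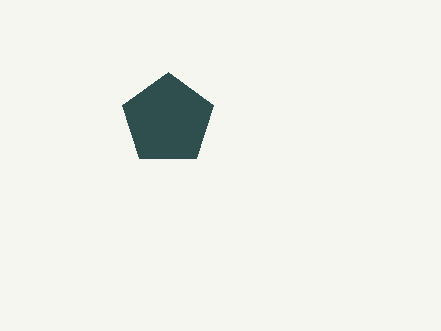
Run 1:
a = 168; b = 120; c = 48; col = 'darkslategray'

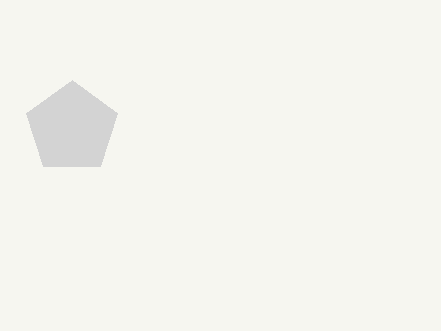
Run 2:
a = 72, b = 128, c = 48, col = 'lightgray'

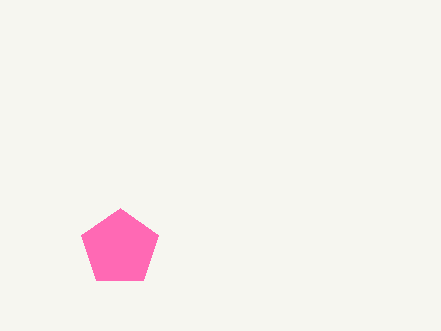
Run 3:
a = 120
b = 248
c = 40
col = 'hotpink'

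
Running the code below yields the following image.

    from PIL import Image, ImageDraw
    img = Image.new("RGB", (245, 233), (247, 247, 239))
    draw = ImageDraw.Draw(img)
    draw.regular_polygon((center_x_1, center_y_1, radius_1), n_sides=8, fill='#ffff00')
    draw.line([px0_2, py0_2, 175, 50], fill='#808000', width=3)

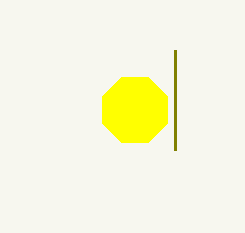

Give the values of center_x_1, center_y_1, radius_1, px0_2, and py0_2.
center_x_1 = 135; center_y_1 = 110; radius_1 = 35; px0_2 = 175; py0_2 = 150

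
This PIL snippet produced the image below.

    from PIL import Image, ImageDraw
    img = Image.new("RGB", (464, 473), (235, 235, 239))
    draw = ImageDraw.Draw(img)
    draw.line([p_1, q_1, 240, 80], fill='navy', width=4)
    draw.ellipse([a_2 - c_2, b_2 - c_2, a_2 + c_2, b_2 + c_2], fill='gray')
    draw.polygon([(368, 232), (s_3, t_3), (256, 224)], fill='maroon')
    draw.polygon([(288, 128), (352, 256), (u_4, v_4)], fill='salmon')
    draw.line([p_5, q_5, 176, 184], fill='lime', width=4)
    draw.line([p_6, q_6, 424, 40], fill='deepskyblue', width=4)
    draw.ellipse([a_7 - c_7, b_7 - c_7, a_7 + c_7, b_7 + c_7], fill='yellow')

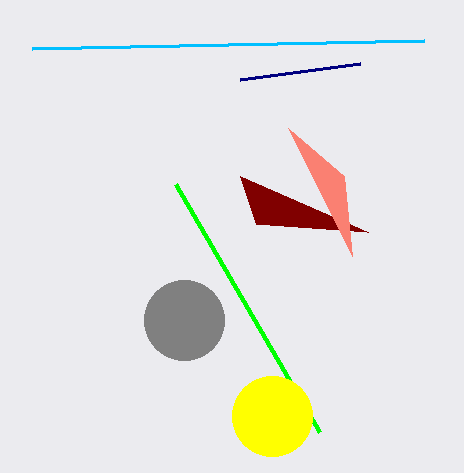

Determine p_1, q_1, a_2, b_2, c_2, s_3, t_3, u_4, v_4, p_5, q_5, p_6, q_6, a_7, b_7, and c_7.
p_1 = 360, q_1 = 64, a_2 = 184, b_2 = 320, c_2 = 40, s_3 = 240, t_3 = 176, u_4 = 344, v_4 = 176, p_5 = 320, q_5 = 432, p_6 = 32, q_6 = 48, a_7 = 272, b_7 = 416, c_7 = 40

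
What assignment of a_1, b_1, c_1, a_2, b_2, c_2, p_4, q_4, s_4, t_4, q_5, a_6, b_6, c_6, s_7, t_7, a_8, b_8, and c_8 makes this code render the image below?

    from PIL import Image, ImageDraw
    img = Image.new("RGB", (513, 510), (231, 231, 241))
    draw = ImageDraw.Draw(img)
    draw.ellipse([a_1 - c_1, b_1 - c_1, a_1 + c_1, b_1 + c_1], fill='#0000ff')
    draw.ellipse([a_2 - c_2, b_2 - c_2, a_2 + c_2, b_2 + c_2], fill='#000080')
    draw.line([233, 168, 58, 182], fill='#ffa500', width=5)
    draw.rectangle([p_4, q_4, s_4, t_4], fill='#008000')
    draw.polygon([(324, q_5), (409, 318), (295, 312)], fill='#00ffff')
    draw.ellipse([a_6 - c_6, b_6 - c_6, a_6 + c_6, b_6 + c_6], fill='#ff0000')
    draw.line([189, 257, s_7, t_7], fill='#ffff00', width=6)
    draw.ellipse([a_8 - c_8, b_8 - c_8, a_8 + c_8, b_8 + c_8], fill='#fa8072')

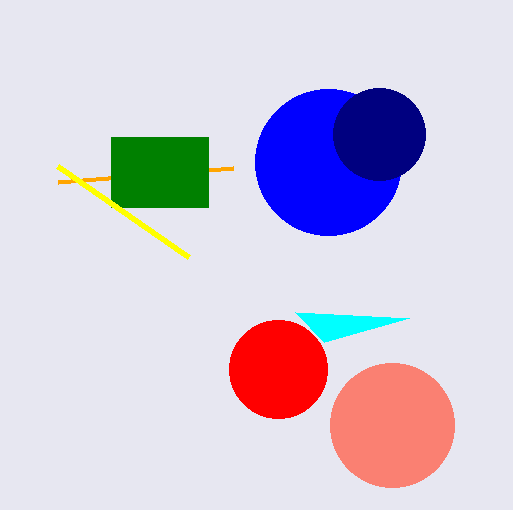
a_1 = 328, b_1 = 162, c_1 = 73, a_2 = 379, b_2 = 134, c_2 = 46, p_4 = 111, q_4 = 137, s_4 = 208, t_4 = 207, q_5 = 342, a_6 = 278, b_6 = 369, c_6 = 49, s_7 = 58, t_7 = 166, a_8 = 392, b_8 = 425, c_8 = 62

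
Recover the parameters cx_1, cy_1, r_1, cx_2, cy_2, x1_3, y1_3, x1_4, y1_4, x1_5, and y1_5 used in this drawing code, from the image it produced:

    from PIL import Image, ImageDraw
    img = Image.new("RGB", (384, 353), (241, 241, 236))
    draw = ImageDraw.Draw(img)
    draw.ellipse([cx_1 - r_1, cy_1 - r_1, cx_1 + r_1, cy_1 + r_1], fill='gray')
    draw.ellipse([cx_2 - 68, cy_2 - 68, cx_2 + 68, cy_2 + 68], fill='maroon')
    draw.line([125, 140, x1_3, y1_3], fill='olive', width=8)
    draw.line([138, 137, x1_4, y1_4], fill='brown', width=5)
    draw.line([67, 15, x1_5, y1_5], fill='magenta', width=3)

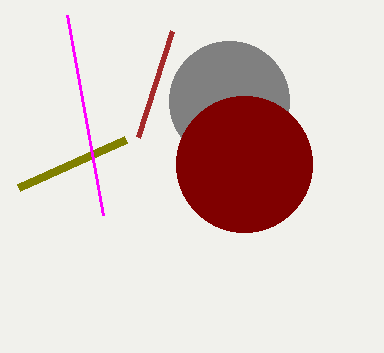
cx_1 = 229; cy_1 = 101; r_1 = 60; cx_2 = 244; cy_2 = 164; x1_3 = 18; y1_3 = 188; x1_4 = 172; y1_4 = 31; x1_5 = 103; y1_5 = 215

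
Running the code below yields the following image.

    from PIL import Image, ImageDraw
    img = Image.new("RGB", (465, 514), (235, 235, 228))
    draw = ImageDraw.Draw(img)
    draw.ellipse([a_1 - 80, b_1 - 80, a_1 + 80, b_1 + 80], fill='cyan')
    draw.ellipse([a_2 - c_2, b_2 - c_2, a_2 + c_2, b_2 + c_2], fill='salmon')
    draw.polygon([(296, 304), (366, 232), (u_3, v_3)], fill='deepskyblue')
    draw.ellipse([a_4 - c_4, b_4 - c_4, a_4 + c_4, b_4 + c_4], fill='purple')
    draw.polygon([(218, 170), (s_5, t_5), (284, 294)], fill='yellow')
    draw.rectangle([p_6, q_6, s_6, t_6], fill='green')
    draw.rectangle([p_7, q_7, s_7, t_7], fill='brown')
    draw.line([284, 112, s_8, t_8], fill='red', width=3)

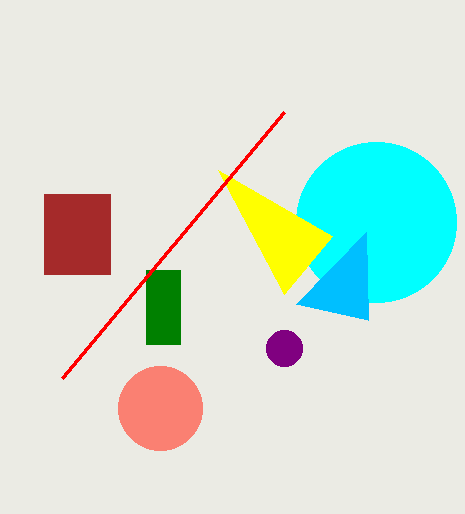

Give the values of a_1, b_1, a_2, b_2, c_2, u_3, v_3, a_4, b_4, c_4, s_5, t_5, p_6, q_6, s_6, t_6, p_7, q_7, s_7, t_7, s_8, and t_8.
a_1 = 376
b_1 = 222
a_2 = 160
b_2 = 408
c_2 = 42
u_3 = 368
v_3 = 320
a_4 = 284
b_4 = 348
c_4 = 18
s_5 = 332
t_5 = 236
p_6 = 146
q_6 = 270
s_6 = 180
t_6 = 344
p_7 = 44
q_7 = 194
s_7 = 110
t_7 = 274
s_8 = 62
t_8 = 378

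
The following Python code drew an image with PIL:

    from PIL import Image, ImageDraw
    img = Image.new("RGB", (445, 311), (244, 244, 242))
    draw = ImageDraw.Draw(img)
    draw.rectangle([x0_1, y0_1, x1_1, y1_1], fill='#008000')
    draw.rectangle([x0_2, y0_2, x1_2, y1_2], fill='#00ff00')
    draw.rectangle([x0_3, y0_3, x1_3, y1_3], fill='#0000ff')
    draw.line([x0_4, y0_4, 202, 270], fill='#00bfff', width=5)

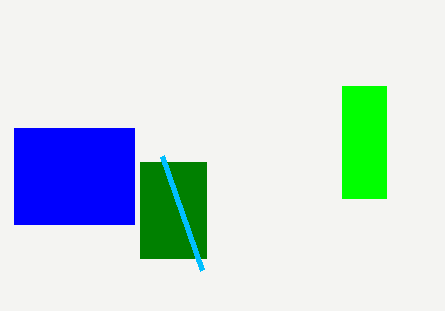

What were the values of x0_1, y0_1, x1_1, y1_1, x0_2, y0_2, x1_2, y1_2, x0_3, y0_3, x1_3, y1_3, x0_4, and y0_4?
x0_1 = 140
y0_1 = 162
x1_1 = 206
y1_1 = 258
x0_2 = 342
y0_2 = 86
x1_2 = 386
y1_2 = 198
x0_3 = 14
y0_3 = 128
x1_3 = 134
y1_3 = 224
x0_4 = 162
y0_4 = 156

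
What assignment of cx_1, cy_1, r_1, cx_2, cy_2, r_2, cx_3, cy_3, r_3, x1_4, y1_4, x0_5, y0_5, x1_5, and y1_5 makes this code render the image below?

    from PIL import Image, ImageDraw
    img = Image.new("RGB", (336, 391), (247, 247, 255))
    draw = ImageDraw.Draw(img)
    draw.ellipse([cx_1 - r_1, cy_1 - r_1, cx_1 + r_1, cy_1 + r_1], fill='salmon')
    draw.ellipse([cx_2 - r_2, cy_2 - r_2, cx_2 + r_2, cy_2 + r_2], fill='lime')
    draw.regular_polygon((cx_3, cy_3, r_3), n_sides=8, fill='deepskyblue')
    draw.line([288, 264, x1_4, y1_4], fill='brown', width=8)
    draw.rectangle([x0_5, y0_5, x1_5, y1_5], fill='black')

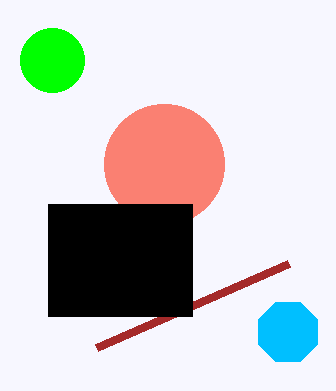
cx_1 = 164
cy_1 = 164
r_1 = 60
cx_2 = 52
cy_2 = 60
r_2 = 32
cx_3 = 288
cy_3 = 332
r_3 = 32
x1_4 = 96
y1_4 = 348
x0_5 = 48
y0_5 = 204
x1_5 = 192
y1_5 = 316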